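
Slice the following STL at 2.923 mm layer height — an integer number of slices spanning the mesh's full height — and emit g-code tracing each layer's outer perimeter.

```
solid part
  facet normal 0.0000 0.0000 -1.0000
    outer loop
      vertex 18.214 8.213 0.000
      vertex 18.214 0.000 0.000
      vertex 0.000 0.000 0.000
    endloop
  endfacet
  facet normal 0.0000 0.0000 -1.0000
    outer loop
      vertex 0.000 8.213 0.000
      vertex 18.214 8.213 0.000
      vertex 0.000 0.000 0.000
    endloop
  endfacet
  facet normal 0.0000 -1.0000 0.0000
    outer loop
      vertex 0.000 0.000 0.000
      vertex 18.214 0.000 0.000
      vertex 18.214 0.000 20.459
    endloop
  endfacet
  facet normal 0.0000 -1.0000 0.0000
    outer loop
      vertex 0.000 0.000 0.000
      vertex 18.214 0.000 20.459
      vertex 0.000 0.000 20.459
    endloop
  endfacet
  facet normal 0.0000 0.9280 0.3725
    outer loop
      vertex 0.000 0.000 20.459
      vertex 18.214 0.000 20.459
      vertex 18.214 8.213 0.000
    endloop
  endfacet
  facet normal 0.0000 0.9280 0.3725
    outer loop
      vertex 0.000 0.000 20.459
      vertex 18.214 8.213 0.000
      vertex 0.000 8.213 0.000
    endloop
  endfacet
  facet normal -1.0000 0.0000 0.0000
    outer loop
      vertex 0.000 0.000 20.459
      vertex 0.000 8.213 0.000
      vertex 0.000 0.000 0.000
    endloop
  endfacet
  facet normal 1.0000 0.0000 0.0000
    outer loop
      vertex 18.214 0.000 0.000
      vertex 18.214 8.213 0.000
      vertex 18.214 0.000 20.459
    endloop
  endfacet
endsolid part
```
; perimeter-only toolpath
G21 ; units = mm
G90 ; absolute positioning
G28 ; home
; layer 1
G0 Z2.923
G0 X0.000 Y0.000
G1 X18.214 Y0.000
G1 X18.214 Y7.040
G1 X0.000 Y7.040
G1 X0.000 Y0.000
; layer 2
G0 Z5.845
G0 X0.000 Y0.000
G1 X18.214 Y0.000
G1 X18.214 Y5.866
G1 X0.000 Y5.866
G1 X0.000 Y0.000
; layer 3
G0 Z8.768
G0 X0.000 Y0.000
G1 X18.214 Y0.000
G1 X18.214 Y4.693
G1 X0.000 Y4.693
G1 X0.000 Y0.000
; layer 4
G0 Z11.691
G0 X0.000 Y0.000
G1 X18.214 Y0.000
G1 X18.214 Y3.520
G1 X0.000 Y3.520
G1 X0.000 Y0.000
; layer 5
G0 Z14.614
G0 X0.000 Y0.000
G1 X18.214 Y0.000
G1 X18.214 Y2.347
G1 X0.000 Y2.347
G1 X0.000 Y0.000
; layer 6
G0 Z17.536
G0 X0.000 Y0.000
G1 X18.214 Y0.000
G1 X18.214 Y1.173
G1 X0.000 Y1.173
G1 X0.000 Y0.000
M2 ; end

The solid is a wedge (ramp): 18.2 × 8.21 mm base, rising to 20.5 mm along the y=0 edge and sloping linearly to z=0 at y=8.21. Slicing at Δz = 2.923 mm — 7 equal slices spanning the solid's height, so layer i sits at z = i·h/7 — gives 6 non-empty perimeters. Each is a 4-segment closed polygon; G0 lifts to the layer z and rapids to the start vertex, then G1 traces the edges. The cross-section shrinks linearly with z (the slice at the apex is degenerate and omitted).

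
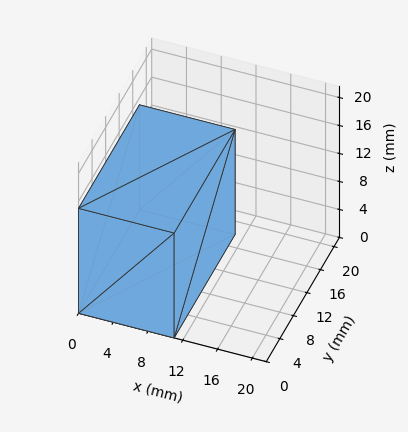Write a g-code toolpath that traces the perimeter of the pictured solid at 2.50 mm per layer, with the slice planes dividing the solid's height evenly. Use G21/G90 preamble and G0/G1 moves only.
Reading the render: the shape is a rectangular box, roughly 11 × 18 mm footprint and 15 mm tall (dimensions read to the nearest mm from the axis ticks). For the g-code, the solid's height is divided into equal slices at the stated Δz and each level perimeter traced with G1 moves after a G0 lift.

; perimeter-only toolpath
G21 ; units = mm
G90 ; absolute positioning
G28 ; home
; layer 1
G0 Z2.50
G0 X0.00 Y0.00
G1 X11.00 Y0.00
G1 X11.00 Y18.00
G1 X0.00 Y18.00
G1 X0.00 Y0.00
; layer 2
G0 Z5.00
G0 X0.00 Y0.00
G1 X11.00 Y0.00
G1 X11.00 Y18.00
G1 X0.00 Y18.00
G1 X0.00 Y0.00
; layer 3
G0 Z7.50
G0 X0.00 Y0.00
G1 X11.00 Y0.00
G1 X11.00 Y18.00
G1 X0.00 Y18.00
G1 X0.00 Y0.00
; layer 4
G0 Z10.00
G0 X0.00 Y0.00
G1 X11.00 Y0.00
G1 X11.00 Y18.00
G1 X0.00 Y18.00
G1 X0.00 Y0.00
; layer 5
G0 Z12.50
G0 X0.00 Y0.00
G1 X11.00 Y0.00
G1 X11.00 Y18.00
G1 X0.00 Y18.00
G1 X0.00 Y0.00
; layer 6
G0 Z15.00
G0 X0.00 Y0.00
G1 X11.00 Y0.00
G1 X11.00 Y18.00
G1 X0.00 Y18.00
G1 X0.00 Y0.00
M2 ; end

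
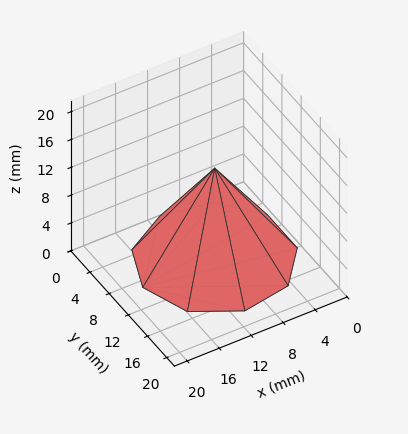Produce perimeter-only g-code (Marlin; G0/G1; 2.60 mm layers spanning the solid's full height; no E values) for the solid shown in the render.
Reading the render: the shape is a regular 9-sided pyramid, base circumscribed radius ≈ 9 mm, apex at z ≈ 13 mm (dimensions read to the nearest mm from the axis ticks). For the g-code, the solid's height is divided into equal slices at the stated Δz and each level perimeter traced with G1 moves after a G0 lift.

; perimeter-only toolpath
G21 ; units = mm
G90 ; absolute positioning
G28 ; home
; layer 1
G0 Z2.60
G0 X16.20 Y9.00
G1 X14.51 Y13.63
G1 X10.25 Y16.09
G1 X5.40 Y15.23
G1 X2.23 Y11.46
G1 X2.23 Y6.54
G1 X5.40 Y2.77
G1 X10.25 Y1.91
G1 X14.51 Y4.37
G1 X16.20 Y9.00
; layer 2
G0 Z5.20
G0 X14.40 Y9.00
G1 X13.13 Y12.47
G1 X9.94 Y14.32
G1 X6.30 Y13.67
G1 X3.92 Y10.85
G1 X3.92 Y7.15
G1 X6.30 Y4.33
G1 X9.94 Y3.68
G1 X13.13 Y5.53
G1 X14.40 Y9.00
; layer 3
G0 Z7.80
G0 X12.60 Y9.00
G1 X11.76 Y11.32
G1 X9.62 Y12.54
G1 X7.20 Y12.12
G1 X5.62 Y10.23
G1 X5.62 Y7.77
G1 X7.20 Y5.88
G1 X9.62 Y5.46
G1 X11.76 Y6.68
G1 X12.60 Y9.00
; layer 4
G0 Z10.40
G0 X10.80 Y9.00
G1 X10.38 Y10.16
G1 X9.31 Y10.77
G1 X8.10 Y10.56
G1 X7.31 Y9.62
G1 X7.31 Y8.38
G1 X8.10 Y7.44
G1 X9.31 Y7.23
G1 X10.38 Y7.84
G1 X10.80 Y9.00
M2 ; end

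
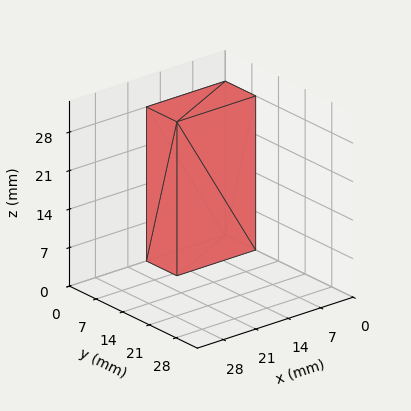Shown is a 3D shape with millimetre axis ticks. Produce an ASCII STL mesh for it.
Reading the render: the shape is a rectangular box, roughly 17 × 8 mm footprint and 28 mm tall (dimensions read to the nearest mm from the axis ticks). For the STL, each face is triangulated and given an outward normal.

solid part
  facet normal 0.0000 0.0000 -1.0000
    outer loop
      vertex 17.0 8.0 0.0
      vertex 17.0 0.0 0.0
      vertex 0.0 0.0 0.0
    endloop
  endfacet
  facet normal 0.0000 0.0000 -1.0000
    outer loop
      vertex 0.0 8.0 0.0
      vertex 17.0 8.0 0.0
      vertex 0.0 0.0 0.0
    endloop
  endfacet
  facet normal 0.0000 0.0000 1.0000
    outer loop
      vertex 0.0 0.0 28.0
      vertex 17.0 0.0 28.0
      vertex 17.0 8.0 28.0
    endloop
  endfacet
  facet normal 0.0000 0.0000 1.0000
    outer loop
      vertex 0.0 0.0 28.0
      vertex 17.0 8.0 28.0
      vertex 0.0 8.0 28.0
    endloop
  endfacet
  facet normal 0.0000 -1.0000 0.0000
    outer loop
      vertex 0.0 0.0 0.0
      vertex 17.0 0.0 0.0
      vertex 17.0 0.0 28.0
    endloop
  endfacet
  facet normal 0.0000 -1.0000 0.0000
    outer loop
      vertex 0.0 0.0 0.0
      vertex 17.0 0.0 28.0
      vertex 0.0 0.0 28.0
    endloop
  endfacet
  facet normal 0.0000 1.0000 0.0000
    outer loop
      vertex 17.0 8.0 28.0
      vertex 17.0 8.0 0.0
      vertex 0.0 8.0 0.0
    endloop
  endfacet
  facet normal 0.0000 1.0000 0.0000
    outer loop
      vertex 0.0 8.0 28.0
      vertex 17.0 8.0 28.0
      vertex 0.0 8.0 0.0
    endloop
  endfacet
  facet normal -1.0000 0.0000 0.0000
    outer loop
      vertex 0.0 8.0 28.0
      vertex 0.0 8.0 0.0
      vertex 0.0 0.0 0.0
    endloop
  endfacet
  facet normal -1.0000 0.0000 0.0000
    outer loop
      vertex 0.0 0.0 28.0
      vertex 0.0 8.0 28.0
      vertex 0.0 0.0 0.0
    endloop
  endfacet
  facet normal 1.0000 0.0000 0.0000
    outer loop
      vertex 17.0 0.0 0.0
      vertex 17.0 8.0 0.0
      vertex 17.0 8.0 28.0
    endloop
  endfacet
  facet normal 1.0000 0.0000 0.0000
    outer loop
      vertex 17.0 0.0 0.0
      vertex 17.0 8.0 28.0
      vertex 17.0 0.0 28.0
    endloop
  endfacet
endsolid part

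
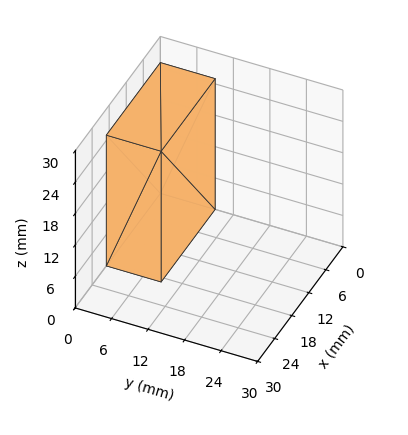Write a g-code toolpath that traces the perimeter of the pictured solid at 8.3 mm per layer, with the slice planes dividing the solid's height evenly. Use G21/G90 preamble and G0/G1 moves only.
Reading the render: the shape is a rectangular box, roughly 19 × 9 mm footprint and 25 mm tall (dimensions read to the nearest mm from the axis ticks). For the g-code, the solid's height is divided into equal slices at the stated Δz and each level perimeter traced with G1 moves after a G0 lift.

; perimeter-only toolpath
G21 ; units = mm
G90 ; absolute positioning
G28 ; home
; layer 1
G0 Z8.3
G0 X0.0 Y0.0
G1 X19.0 Y0.0
G1 X19.0 Y9.0
G1 X0.0 Y9.0
G1 X0.0 Y0.0
; layer 2
G0 Z16.7
G0 X0.0 Y0.0
G1 X19.0 Y0.0
G1 X19.0 Y9.0
G1 X0.0 Y9.0
G1 X0.0 Y0.0
; layer 3
G0 Z25.0
G0 X0.0 Y0.0
G1 X19.0 Y0.0
G1 X19.0 Y9.0
G1 X0.0 Y9.0
G1 X0.0 Y0.0
M2 ; end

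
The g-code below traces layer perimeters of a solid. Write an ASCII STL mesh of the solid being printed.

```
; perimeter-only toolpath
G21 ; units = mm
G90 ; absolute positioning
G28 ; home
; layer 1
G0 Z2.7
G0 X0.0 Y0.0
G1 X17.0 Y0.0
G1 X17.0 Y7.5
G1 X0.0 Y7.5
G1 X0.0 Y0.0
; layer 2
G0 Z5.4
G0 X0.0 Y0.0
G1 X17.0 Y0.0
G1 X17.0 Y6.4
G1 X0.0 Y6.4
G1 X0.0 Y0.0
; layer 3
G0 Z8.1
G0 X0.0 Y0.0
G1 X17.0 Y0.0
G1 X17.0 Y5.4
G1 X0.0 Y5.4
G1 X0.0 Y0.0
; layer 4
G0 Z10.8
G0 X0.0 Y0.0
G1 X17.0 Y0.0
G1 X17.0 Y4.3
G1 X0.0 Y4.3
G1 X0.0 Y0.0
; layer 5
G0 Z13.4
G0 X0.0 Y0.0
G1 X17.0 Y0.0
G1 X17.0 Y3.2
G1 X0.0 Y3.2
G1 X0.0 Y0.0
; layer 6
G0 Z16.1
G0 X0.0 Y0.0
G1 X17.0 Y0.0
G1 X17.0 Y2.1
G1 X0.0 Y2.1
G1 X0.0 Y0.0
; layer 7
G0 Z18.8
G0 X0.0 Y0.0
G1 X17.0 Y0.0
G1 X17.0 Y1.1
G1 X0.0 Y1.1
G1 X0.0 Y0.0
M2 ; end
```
solid part
  facet normal 0.0000 0.0000 -1.0000
    outer loop
      vertex 17.0 8.6 0.0
      vertex 17.0 0.0 0.0
      vertex 0.0 0.0 0.0
    endloop
  endfacet
  facet normal 0.0000 0.0000 -1.0000
    outer loop
      vertex 0.0 8.6 0.0
      vertex 17.0 8.6 0.0
      vertex 0.0 0.0 0.0
    endloop
  endfacet
  facet normal 0.0000 -1.0000 0.0000
    outer loop
      vertex 0.0 0.0 0.0
      vertex 17.0 0.0 0.0
      vertex 17.0 0.0 21.5
    endloop
  endfacet
  facet normal 0.0000 -1.0000 0.0000
    outer loop
      vertex 0.0 0.0 0.0
      vertex 17.0 0.0 21.5
      vertex 0.0 0.0 21.5
    endloop
  endfacet
  facet normal 0.0000 0.9285 0.3714
    outer loop
      vertex 0.0 0.0 21.5
      vertex 17.0 0.0 21.5
      vertex 17.0 8.6 0.0
    endloop
  endfacet
  facet normal 0.0000 0.9285 0.3714
    outer loop
      vertex 0.0 0.0 21.5
      vertex 17.0 8.6 0.0
      vertex 0.0 8.6 0.0
    endloop
  endfacet
  facet normal -1.0000 0.0000 0.0000
    outer loop
      vertex 0.0 0.0 21.5
      vertex 0.0 8.6 0.0
      vertex 0.0 0.0 0.0
    endloop
  endfacet
  facet normal 1.0000 0.0000 0.0000
    outer loop
      vertex 17.0 0.0 0.0
      vertex 17.0 8.6 0.0
      vertex 17.0 0.0 21.5
    endloop
  endfacet
endsolid part

The G0 Z moves step by Δz≈2.7 mm. The G1 loops shrink linearly with z, so the solid tapers from its base footprint up to z≈21.5. Closing with a flat bottom cap and the tapered top and triangulating gives 8 facets — a wedge (ramp): 17 × 8.6 mm base, rising to 21.5 mm along the y=0 edge and sloping linearly to z=0 at y=8.6.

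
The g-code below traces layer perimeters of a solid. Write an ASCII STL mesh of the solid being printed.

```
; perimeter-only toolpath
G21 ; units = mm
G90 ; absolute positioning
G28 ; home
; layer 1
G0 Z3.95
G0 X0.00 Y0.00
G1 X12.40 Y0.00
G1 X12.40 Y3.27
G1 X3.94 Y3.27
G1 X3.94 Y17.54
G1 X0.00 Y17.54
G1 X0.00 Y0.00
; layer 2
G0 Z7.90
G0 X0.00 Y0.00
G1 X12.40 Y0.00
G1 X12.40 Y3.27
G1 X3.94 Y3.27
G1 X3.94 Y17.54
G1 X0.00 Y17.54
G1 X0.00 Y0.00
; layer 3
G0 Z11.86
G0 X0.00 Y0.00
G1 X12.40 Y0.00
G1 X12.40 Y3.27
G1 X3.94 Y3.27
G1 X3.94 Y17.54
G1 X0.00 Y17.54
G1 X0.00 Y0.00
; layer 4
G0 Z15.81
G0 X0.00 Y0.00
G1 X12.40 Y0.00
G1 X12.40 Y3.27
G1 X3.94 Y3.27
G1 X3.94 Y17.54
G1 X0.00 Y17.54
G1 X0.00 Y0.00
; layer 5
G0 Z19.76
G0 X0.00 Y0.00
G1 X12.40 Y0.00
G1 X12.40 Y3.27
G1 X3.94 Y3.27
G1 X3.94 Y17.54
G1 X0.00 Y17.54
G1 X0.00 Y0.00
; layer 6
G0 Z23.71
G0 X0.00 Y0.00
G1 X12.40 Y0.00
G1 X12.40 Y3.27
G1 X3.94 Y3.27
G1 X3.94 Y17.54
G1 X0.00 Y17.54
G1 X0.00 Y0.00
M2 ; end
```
solid part
  facet normal 0.0000 0.0000 -1.0000
    outer loop
      vertex 12.40 3.27 0.00
      vertex 12.40 0.00 0.00
      vertex 0.00 0.00 0.00
    endloop
  endfacet
  facet normal 0.0000 0.0000 -1.0000
    outer loop
      vertex 3.94 3.27 0.00
      vertex 12.40 3.27 0.00
      vertex 0.00 0.00 0.00
    endloop
  endfacet
  facet normal 0.0000 0.0000 -1.0000
    outer loop
      vertex 3.94 17.54 0.00
      vertex 3.94 3.27 0.00
      vertex 0.00 0.00 0.00
    endloop
  endfacet
  facet normal 0.0000 0.0000 -1.0000
    outer loop
      vertex 0.00 17.54 0.00
      vertex 3.94 17.54 0.00
      vertex 0.00 0.00 0.00
    endloop
  endfacet
  facet normal 0.0000 0.0000 1.0000
    outer loop
      vertex 0.00 0.00 23.71
      vertex 12.40 0.00 23.71
      vertex 12.40 3.27 23.71
    endloop
  endfacet
  facet normal 0.0000 0.0000 1.0000
    outer loop
      vertex 0.00 0.00 23.71
      vertex 12.40 3.27 23.71
      vertex 3.94 3.27 23.71
    endloop
  endfacet
  facet normal 0.0000 0.0000 1.0000
    outer loop
      vertex 0.00 0.00 23.71
      vertex 3.94 3.27 23.71
      vertex 3.94 17.54 23.71
    endloop
  endfacet
  facet normal 0.0000 0.0000 1.0000
    outer loop
      vertex 0.00 0.00 23.71
      vertex 3.94 17.54 23.71
      vertex 0.00 17.54 23.71
    endloop
  endfacet
  facet normal 0.0000 -1.0000 0.0000
    outer loop
      vertex 0.00 0.00 0.00
      vertex 12.40 0.00 0.00
      vertex 12.40 0.00 23.71
    endloop
  endfacet
  facet normal 0.0000 -1.0000 0.0000
    outer loop
      vertex 0.00 0.00 0.00
      vertex 12.40 0.00 23.71
      vertex 0.00 0.00 23.71
    endloop
  endfacet
  facet normal 1.0000 0.0000 0.0000
    outer loop
      vertex 12.40 0.00 0.00
      vertex 12.40 3.27 0.00
      vertex 12.40 3.27 23.71
    endloop
  endfacet
  facet normal 1.0000 0.0000 0.0000
    outer loop
      vertex 12.40 0.00 0.00
      vertex 12.40 3.27 23.71
      vertex 12.40 0.00 23.71
    endloop
  endfacet
  facet normal 0.0000 1.0000 0.0000
    outer loop
      vertex 12.40 3.27 0.00
      vertex 3.94 3.27 0.00
      vertex 3.94 3.27 23.71
    endloop
  endfacet
  facet normal 0.0000 1.0000 0.0000
    outer loop
      vertex 12.40 3.27 0.00
      vertex 3.94 3.27 23.71
      vertex 12.40 3.27 23.71
    endloop
  endfacet
  facet normal 1.0000 0.0000 0.0000
    outer loop
      vertex 3.94 3.27 0.00
      vertex 3.94 17.54 0.00
      vertex 3.94 17.54 23.71
    endloop
  endfacet
  facet normal 1.0000 0.0000 0.0000
    outer loop
      vertex 3.94 3.27 0.00
      vertex 3.94 17.54 23.71
      vertex 3.94 3.27 23.71
    endloop
  endfacet
  facet normal 0.0000 1.0000 0.0000
    outer loop
      vertex 3.94 17.54 0.00
      vertex 0.00 17.54 0.00
      vertex 0.00 17.54 23.71
    endloop
  endfacet
  facet normal 0.0000 1.0000 0.0000
    outer loop
      vertex 3.94 17.54 0.00
      vertex 0.00 17.54 23.71
      vertex 3.94 17.54 23.71
    endloop
  endfacet
  facet normal -1.0000 0.0000 0.0000
    outer loop
      vertex 0.00 17.54 0.00
      vertex 0.00 0.00 0.00
      vertex 0.00 0.00 23.71
    endloop
  endfacet
  facet normal -1.0000 0.0000 0.0000
    outer loop
      vertex 0.00 17.54 0.00
      vertex 0.00 0.00 23.71
      vertex 0.00 17.54 23.71
    endloop
  endfacet
endsolid part

The G0 Z moves step by Δz≈3.95 mm. Every layer's G1 loop is the same polygon, so the solid is a straight extrusion of it from z=0 to z≈23.7. Closing with flat bottom and top caps and triangulating gives 20 facets — an L-shaped prism: outer 12.4 × 17.5 mm, arm thicknesses ≈ 3.27 mm (horizontal) and 3.94 mm (vertical), extruded 23.7 mm in z.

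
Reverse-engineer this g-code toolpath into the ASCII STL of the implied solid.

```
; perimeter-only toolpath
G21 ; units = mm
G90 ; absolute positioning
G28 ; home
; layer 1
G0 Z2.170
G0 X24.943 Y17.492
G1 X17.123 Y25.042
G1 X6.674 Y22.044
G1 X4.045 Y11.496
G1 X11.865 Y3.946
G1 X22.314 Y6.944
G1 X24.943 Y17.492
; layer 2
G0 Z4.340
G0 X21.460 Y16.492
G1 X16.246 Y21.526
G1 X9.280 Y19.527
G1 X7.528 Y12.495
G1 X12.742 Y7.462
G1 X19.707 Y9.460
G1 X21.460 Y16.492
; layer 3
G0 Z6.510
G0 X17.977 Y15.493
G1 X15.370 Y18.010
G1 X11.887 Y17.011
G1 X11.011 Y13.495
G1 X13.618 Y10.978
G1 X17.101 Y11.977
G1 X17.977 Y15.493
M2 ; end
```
solid part
  facet normal 0.0000 0.0000 -1.0000
    outer loop
      vertex 4.067 24.561 0.000
      vertex 17.999 28.558 0.000
      vertex 28.426 18.491 0.000
    endloop
  endfacet
  facet normal 0.0000 0.0000 -1.0000
    outer loop
      vertex 0.562 10.497 0.000
      vertex 4.067 24.561 0.000
      vertex 28.426 18.491 0.000
    endloop
  endfacet
  facet normal 0.0000 0.0000 -1.0000
    outer loop
      vertex 10.989 0.430 0.000
      vertex 0.562 10.497 0.000
      vertex 28.426 18.491 0.000
    endloop
  endfacet
  facet normal 0.0000 0.0000 -1.0000
    outer loop
      vertex 24.921 4.427 0.000
      vertex 10.989 0.430 0.000
      vertex 28.426 18.491 0.000
    endloop
  endfacet
  facet normal 0.3950 0.4092 0.8225
    outer loop
      vertex 28.426 18.491 0.000
      vertex 17.999 28.558 0.000
      vertex 14.494 14.494 8.680
    endloop
  endfacet
  facet normal -0.1568 0.5467 0.8225
    outer loop
      vertex 17.999 28.558 0.000
      vertex 4.067 24.561 0.000
      vertex 14.494 14.494 8.680
    endloop
  endfacet
  facet normal -0.5519 0.1375 0.8225
    outer loop
      vertex 4.067 24.561 0.000
      vertex 0.562 10.497 0.000
      vertex 14.494 14.494 8.680
    endloop
  endfacet
  facet normal -0.3950 -0.4092 0.8225
    outer loop
      vertex 0.562 10.497 0.000
      vertex 10.989 0.430 0.000
      vertex 14.494 14.494 8.680
    endloop
  endfacet
  facet normal 0.1568 -0.5467 0.8225
    outer loop
      vertex 10.989 0.430 0.000
      vertex 24.921 4.427 0.000
      vertex 14.494 14.494 8.680
    endloop
  endfacet
  facet normal 0.5519 -0.1375 0.8225
    outer loop
      vertex 24.921 4.427 0.000
      vertex 28.426 18.491 0.000
      vertex 14.494 14.494 8.680
    endloop
  endfacet
endsolid part

The G0 Z moves step by Δz≈2.170 mm. The G1 loops shrink linearly with z, so the solid tapers from its base footprint up to z≈8.68. Closing with a flat bottom cap and the tapered top and triangulating gives 10 facets — a regular 6-sided pyramid, base circumscribed radius ≈ 14.5 mm, apex at z ≈ 8.68 mm.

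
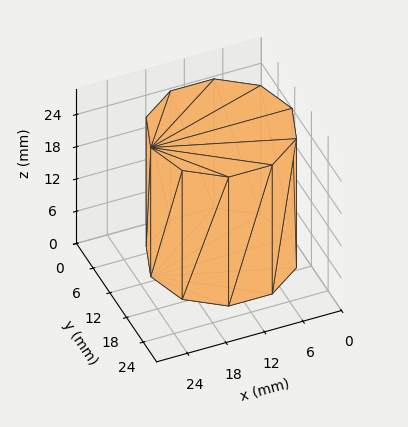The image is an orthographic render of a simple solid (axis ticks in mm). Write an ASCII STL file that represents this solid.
Reading the render: the shape is a regular 10-sided prism (a cylinder approximated with 10 flat sides), circumscribed radius ≈ 11 mm, height ≈ 24 mm (dimensions read to the nearest mm from the axis ticks). For the STL, each face is triangulated and given an outward normal.

solid part
  facet normal 0.0000 0.0000 -1.0000
    outer loop
      vertex 14.399 21.462 0.000
      vertex 19.899 17.466 0.000
      vertex 22.000 11.000 0.000
    endloop
  endfacet
  facet normal 0.0000 0.0000 -1.0000
    outer loop
      vertex 7.601 21.462 0.000
      vertex 14.399 21.462 0.000
      vertex 22.000 11.000 0.000
    endloop
  endfacet
  facet normal 0.0000 0.0000 -1.0000
    outer loop
      vertex 2.101 17.466 0.000
      vertex 7.601 21.462 0.000
      vertex 22.000 11.000 0.000
    endloop
  endfacet
  facet normal 0.0000 0.0000 -1.0000
    outer loop
      vertex 0.000 11.000 0.000
      vertex 2.101 17.466 0.000
      vertex 22.000 11.000 0.000
    endloop
  endfacet
  facet normal 0.0000 0.0000 -1.0000
    outer loop
      vertex 2.101 4.534 0.000
      vertex 0.000 11.000 0.000
      vertex 22.000 11.000 0.000
    endloop
  endfacet
  facet normal 0.0000 0.0000 -1.0000
    outer loop
      vertex 7.601 0.538 0.000
      vertex 2.101 4.534 0.000
      vertex 22.000 11.000 0.000
    endloop
  endfacet
  facet normal 0.0000 0.0000 -1.0000
    outer loop
      vertex 14.399 0.538 0.000
      vertex 7.601 0.538 0.000
      vertex 22.000 11.000 0.000
    endloop
  endfacet
  facet normal 0.0000 0.0000 -1.0000
    outer loop
      vertex 19.899 4.534 0.000
      vertex 14.399 0.538 0.000
      vertex 22.000 11.000 0.000
    endloop
  endfacet
  facet normal 0.0000 0.0000 1.0000
    outer loop
      vertex 22.000 11.000 24.000
      vertex 19.899 17.466 24.000
      vertex 14.399 21.462 24.000
    endloop
  endfacet
  facet normal 0.0000 0.0000 1.0000
    outer loop
      vertex 22.000 11.000 24.000
      vertex 14.399 21.462 24.000
      vertex 7.601 21.462 24.000
    endloop
  endfacet
  facet normal 0.0000 0.0000 1.0000
    outer loop
      vertex 22.000 11.000 24.000
      vertex 7.601 21.462 24.000
      vertex 2.101 17.466 24.000
    endloop
  endfacet
  facet normal 0.0000 0.0000 1.0000
    outer loop
      vertex 22.000 11.000 24.000
      vertex 2.101 17.466 24.000
      vertex 0.000 11.000 24.000
    endloop
  endfacet
  facet normal 0.0000 0.0000 1.0000
    outer loop
      vertex 22.000 11.000 24.000
      vertex 0.000 11.000 24.000
      vertex 2.101 4.534 24.000
    endloop
  endfacet
  facet normal 0.0000 0.0000 1.0000
    outer loop
      vertex 22.000 11.000 24.000
      vertex 2.101 4.534 24.000
      vertex 7.601 0.538 24.000
    endloop
  endfacet
  facet normal 0.0000 0.0000 1.0000
    outer loop
      vertex 22.000 11.000 24.000
      vertex 7.601 0.538 24.000
      vertex 14.399 0.538 24.000
    endloop
  endfacet
  facet normal 0.0000 0.0000 1.0000
    outer loop
      vertex 22.000 11.000 24.000
      vertex 14.399 0.538 24.000
      vertex 19.899 4.534 24.000
    endloop
  endfacet
  facet normal 0.9511 0.3090 0.0000
    outer loop
      vertex 22.000 11.000 0.000
      vertex 19.899 17.466 0.000
      vertex 19.899 17.466 24.000
    endloop
  endfacet
  facet normal 0.9511 0.3090 0.0000
    outer loop
      vertex 22.000 11.000 0.000
      vertex 19.899 17.466 24.000
      vertex 22.000 11.000 24.000
    endloop
  endfacet
  facet normal 0.5878 0.8090 0.0000
    outer loop
      vertex 19.899 17.466 0.000
      vertex 14.399 21.462 0.000
      vertex 14.399 21.462 24.000
    endloop
  endfacet
  facet normal 0.5878 0.8090 0.0000
    outer loop
      vertex 19.899 17.466 0.000
      vertex 14.399 21.462 24.000
      vertex 19.899 17.466 24.000
    endloop
  endfacet
  facet normal 0.0000 1.0000 0.0000
    outer loop
      vertex 14.399 21.462 0.000
      vertex 7.601 21.462 0.000
      vertex 7.601 21.462 24.000
    endloop
  endfacet
  facet normal 0.0000 1.0000 0.0000
    outer loop
      vertex 14.399 21.462 0.000
      vertex 7.601 21.462 24.000
      vertex 14.399 21.462 24.000
    endloop
  endfacet
  facet normal -0.5878 0.8090 0.0000
    outer loop
      vertex 7.601 21.462 0.000
      vertex 2.101 17.466 0.000
      vertex 2.101 17.466 24.000
    endloop
  endfacet
  facet normal -0.5878 0.8090 0.0000
    outer loop
      vertex 7.601 21.462 0.000
      vertex 2.101 17.466 24.000
      vertex 7.601 21.462 24.000
    endloop
  endfacet
  facet normal -0.9511 0.3090 0.0000
    outer loop
      vertex 2.101 17.466 0.000
      vertex 0.000 11.000 0.000
      vertex 0.000 11.000 24.000
    endloop
  endfacet
  facet normal -0.9511 0.3090 0.0000
    outer loop
      vertex 2.101 17.466 0.000
      vertex 0.000 11.000 24.000
      vertex 2.101 17.466 24.000
    endloop
  endfacet
  facet normal -0.9511 -0.3090 0.0000
    outer loop
      vertex 0.000 11.000 0.000
      vertex 2.101 4.534 0.000
      vertex 2.101 4.534 24.000
    endloop
  endfacet
  facet normal -0.9511 -0.3090 0.0000
    outer loop
      vertex 0.000 11.000 0.000
      vertex 2.101 4.534 24.000
      vertex 0.000 11.000 24.000
    endloop
  endfacet
  facet normal -0.5878 -0.8090 0.0000
    outer loop
      vertex 2.101 4.534 0.000
      vertex 7.601 0.538 0.000
      vertex 7.601 0.538 24.000
    endloop
  endfacet
  facet normal -0.5878 -0.8090 0.0000
    outer loop
      vertex 2.101 4.534 0.000
      vertex 7.601 0.538 24.000
      vertex 2.101 4.534 24.000
    endloop
  endfacet
  facet normal 0.0000 -1.0000 0.0000
    outer loop
      vertex 7.601 0.538 0.000
      vertex 14.399 0.538 0.000
      vertex 14.399 0.538 24.000
    endloop
  endfacet
  facet normal 0.0000 -1.0000 0.0000
    outer loop
      vertex 7.601 0.538 0.000
      vertex 14.399 0.538 24.000
      vertex 7.601 0.538 24.000
    endloop
  endfacet
  facet normal 0.5878 -0.8090 0.0000
    outer loop
      vertex 14.399 0.538 0.000
      vertex 19.899 4.534 0.000
      vertex 19.899 4.534 24.000
    endloop
  endfacet
  facet normal 0.5878 -0.8090 0.0000
    outer loop
      vertex 14.399 0.538 0.000
      vertex 19.899 4.534 24.000
      vertex 14.399 0.538 24.000
    endloop
  endfacet
  facet normal 0.9511 -0.3090 0.0000
    outer loop
      vertex 19.899 4.534 0.000
      vertex 22.000 11.000 0.000
      vertex 22.000 11.000 24.000
    endloop
  endfacet
  facet normal 0.9511 -0.3090 0.0000
    outer loop
      vertex 19.899 4.534 0.000
      vertex 22.000 11.000 24.000
      vertex 19.899 4.534 24.000
    endloop
  endfacet
endsolid part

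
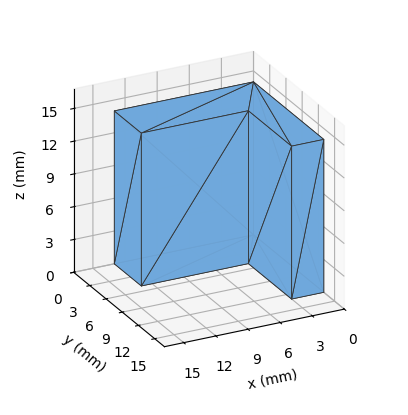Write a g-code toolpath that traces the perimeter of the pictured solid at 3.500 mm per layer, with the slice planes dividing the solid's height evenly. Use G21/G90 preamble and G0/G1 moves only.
Reading the render: the shape is an L-shaped prism: outer 13 × 13 mm, arm thicknesses ≈ 5 mm (horizontal) and 3 mm (vertical), extruded 14 mm in z (dimensions read to the nearest mm from the axis ticks). For the g-code, the solid's height is divided into equal slices at the stated Δz and each level perimeter traced with G1 moves after a G0 lift.

; perimeter-only toolpath
G21 ; units = mm
G90 ; absolute positioning
G28 ; home
; layer 1
G0 Z3.500
G0 X0.000 Y0.000
G1 X13.000 Y0.000
G1 X13.000 Y5.000
G1 X3.000 Y5.000
G1 X3.000 Y13.000
G1 X0.000 Y13.000
G1 X0.000 Y0.000
; layer 2
G0 Z7.000
G0 X0.000 Y0.000
G1 X13.000 Y0.000
G1 X13.000 Y5.000
G1 X3.000 Y5.000
G1 X3.000 Y13.000
G1 X0.000 Y13.000
G1 X0.000 Y0.000
; layer 3
G0 Z10.500
G0 X0.000 Y0.000
G1 X13.000 Y0.000
G1 X13.000 Y5.000
G1 X3.000 Y5.000
G1 X3.000 Y13.000
G1 X0.000 Y13.000
G1 X0.000 Y0.000
; layer 4
G0 Z14.000
G0 X0.000 Y0.000
G1 X13.000 Y0.000
G1 X13.000 Y5.000
G1 X3.000 Y5.000
G1 X3.000 Y13.000
G1 X0.000 Y13.000
G1 X0.000 Y0.000
M2 ; end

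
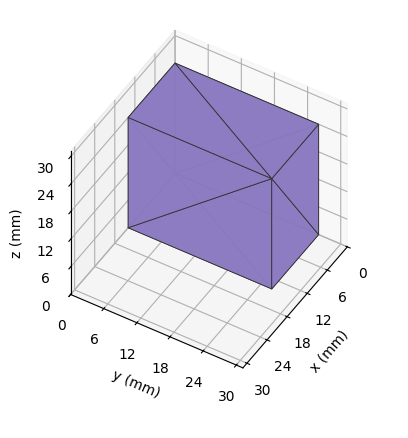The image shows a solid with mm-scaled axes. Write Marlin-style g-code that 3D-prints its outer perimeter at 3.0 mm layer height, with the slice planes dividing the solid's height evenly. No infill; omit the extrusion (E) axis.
Reading the render: the shape is a rectangular box, roughly 14 × 26 mm footprint and 24 mm tall (dimensions read to the nearest mm from the axis ticks). For the g-code, the solid's height is divided into equal slices at the stated Δz and each level perimeter traced with G1 moves after a G0 lift.

; perimeter-only toolpath
G21 ; units = mm
G90 ; absolute positioning
G28 ; home
; layer 1
G0 Z3.0
G0 X0.0 Y0.0
G1 X14.0 Y0.0
G1 X14.0 Y26.0
G1 X0.0 Y26.0
G1 X0.0 Y0.0
; layer 2
G0 Z6.0
G0 X0.0 Y0.0
G1 X14.0 Y0.0
G1 X14.0 Y26.0
G1 X0.0 Y26.0
G1 X0.0 Y0.0
; layer 3
G0 Z9.0
G0 X0.0 Y0.0
G1 X14.0 Y0.0
G1 X14.0 Y26.0
G1 X0.0 Y26.0
G1 X0.0 Y0.0
; layer 4
G0 Z12.0
G0 X0.0 Y0.0
G1 X14.0 Y0.0
G1 X14.0 Y26.0
G1 X0.0 Y26.0
G1 X0.0 Y0.0
; layer 5
G0 Z15.0
G0 X0.0 Y0.0
G1 X14.0 Y0.0
G1 X14.0 Y26.0
G1 X0.0 Y26.0
G1 X0.0 Y0.0
; layer 6
G0 Z18.0
G0 X0.0 Y0.0
G1 X14.0 Y0.0
G1 X14.0 Y26.0
G1 X0.0 Y26.0
G1 X0.0 Y0.0
; layer 7
G0 Z21.0
G0 X0.0 Y0.0
G1 X14.0 Y0.0
G1 X14.0 Y26.0
G1 X0.0 Y26.0
G1 X0.0 Y0.0
; layer 8
G0 Z24.0
G0 X0.0 Y0.0
G1 X14.0 Y0.0
G1 X14.0 Y26.0
G1 X0.0 Y26.0
G1 X0.0 Y0.0
M2 ; end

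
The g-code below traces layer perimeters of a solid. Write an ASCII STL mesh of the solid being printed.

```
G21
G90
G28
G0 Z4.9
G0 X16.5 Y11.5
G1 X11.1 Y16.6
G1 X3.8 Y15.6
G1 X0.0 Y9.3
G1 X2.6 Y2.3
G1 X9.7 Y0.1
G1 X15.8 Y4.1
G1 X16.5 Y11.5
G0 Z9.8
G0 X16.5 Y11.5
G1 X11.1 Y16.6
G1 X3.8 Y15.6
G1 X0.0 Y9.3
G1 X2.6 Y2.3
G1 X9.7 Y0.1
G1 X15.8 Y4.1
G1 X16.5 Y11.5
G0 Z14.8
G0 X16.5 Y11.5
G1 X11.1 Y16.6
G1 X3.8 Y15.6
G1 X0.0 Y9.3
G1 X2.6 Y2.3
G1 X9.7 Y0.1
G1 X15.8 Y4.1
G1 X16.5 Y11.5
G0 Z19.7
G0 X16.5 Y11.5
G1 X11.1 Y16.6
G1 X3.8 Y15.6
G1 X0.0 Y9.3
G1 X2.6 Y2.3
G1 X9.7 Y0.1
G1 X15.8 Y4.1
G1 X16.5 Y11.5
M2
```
solid part
  facet normal 0.0000 0.0000 -1.0000
    outer loop
      vertex 3.8 15.6 0.0
      vertex 11.1 16.6 0.0
      vertex 16.5 11.5 0.0
    endloop
  endfacet
  facet normal 0.0000 0.0000 -1.0000
    outer loop
      vertex 0.0 9.3 0.0
      vertex 3.8 15.6 0.0
      vertex 16.5 11.5 0.0
    endloop
  endfacet
  facet normal 0.0000 0.0000 -1.0000
    outer loop
      vertex 2.6 2.3 0.0
      vertex 0.0 9.3 0.0
      vertex 16.5 11.5 0.0
    endloop
  endfacet
  facet normal 0.0000 0.0000 -1.0000
    outer loop
      vertex 9.7 0.1 0.0
      vertex 2.6 2.3 0.0
      vertex 16.5 11.5 0.0
    endloop
  endfacet
  facet normal 0.0000 0.0000 -1.0000
    outer loop
      vertex 15.8 4.1 0.0
      vertex 9.7 0.1 0.0
      vertex 16.5 11.5 0.0
    endloop
  endfacet
  facet normal 0.0000 0.0000 1.0000
    outer loop
      vertex 16.5 11.5 19.7
      vertex 11.1 16.6 19.7
      vertex 3.8 15.6 19.7
    endloop
  endfacet
  facet normal 0.0000 0.0000 1.0000
    outer loop
      vertex 16.5 11.5 19.7
      vertex 3.8 15.6 19.7
      vertex 0.0 9.3 19.7
    endloop
  endfacet
  facet normal 0.0000 0.0000 1.0000
    outer loop
      vertex 16.5 11.5 19.7
      vertex 0.0 9.3 19.7
      vertex 2.6 2.3 19.7
    endloop
  endfacet
  facet normal 0.0000 0.0000 1.0000
    outer loop
      vertex 16.5 11.5 19.7
      vertex 2.6 2.3 19.7
      vertex 9.7 0.1 19.7
    endloop
  endfacet
  facet normal 0.0000 0.0000 1.0000
    outer loop
      vertex 16.5 11.5 19.7
      vertex 9.7 0.1 19.7
      vertex 15.8 4.1 19.7
    endloop
  endfacet
  facet normal 0.6866 0.7270 0.0000
    outer loop
      vertex 16.5 11.5 0.0
      vertex 11.1 16.6 0.0
      vertex 11.1 16.6 19.7
    endloop
  endfacet
  facet normal 0.6866 0.7270 0.0000
    outer loop
      vertex 16.5 11.5 0.0
      vertex 11.1 16.6 19.7
      vertex 16.5 11.5 19.7
    endloop
  endfacet
  facet normal -0.1357 0.9907 0.0000
    outer loop
      vertex 11.1 16.6 0.0
      vertex 3.8 15.6 0.0
      vertex 3.8 15.6 19.7
    endloop
  endfacet
  facet normal -0.1357 0.9907 0.0000
    outer loop
      vertex 11.1 16.6 0.0
      vertex 3.8 15.6 19.7
      vertex 11.1 16.6 19.7
    endloop
  endfacet
  facet normal -0.8563 0.5165 0.0000
    outer loop
      vertex 3.8 15.6 0.0
      vertex 0.0 9.3 0.0
      vertex 0.0 9.3 19.7
    endloop
  endfacet
  facet normal -0.8563 0.5165 0.0000
    outer loop
      vertex 3.8 15.6 0.0
      vertex 0.0 9.3 19.7
      vertex 3.8 15.6 19.7
    endloop
  endfacet
  facet normal -0.9374 -0.3482 0.0000
    outer loop
      vertex 0.0 9.3 0.0
      vertex 2.6 2.3 0.0
      vertex 2.6 2.3 19.7
    endloop
  endfacet
  facet normal -0.9374 -0.3482 0.0000
    outer loop
      vertex 0.0 9.3 0.0
      vertex 2.6 2.3 19.7
      vertex 0.0 9.3 19.7
    endloop
  endfacet
  facet normal -0.2960 -0.9552 0.0000
    outer loop
      vertex 2.6 2.3 0.0
      vertex 9.7 0.1 0.0
      vertex 9.7 0.1 19.7
    endloop
  endfacet
  facet normal -0.2960 -0.9552 0.0000
    outer loop
      vertex 2.6 2.3 0.0
      vertex 9.7 0.1 19.7
      vertex 2.6 2.3 19.7
    endloop
  endfacet
  facet normal 0.5484 -0.8362 0.0000
    outer loop
      vertex 9.7 0.1 0.0
      vertex 15.8 4.1 0.0
      vertex 15.8 4.1 19.7
    endloop
  endfacet
  facet normal 0.5484 -0.8362 0.0000
    outer loop
      vertex 9.7 0.1 0.0
      vertex 15.8 4.1 19.7
      vertex 9.7 0.1 19.7
    endloop
  endfacet
  facet normal 0.9956 -0.0942 0.0000
    outer loop
      vertex 15.8 4.1 0.0
      vertex 16.5 11.5 0.0
      vertex 16.5 11.5 19.7
    endloop
  endfacet
  facet normal 0.9956 -0.0942 0.0000
    outer loop
      vertex 15.8 4.1 0.0
      vertex 16.5 11.5 19.7
      vertex 15.8 4.1 19.7
    endloop
  endfacet
endsolid part

The G0 Z moves step by Δz≈4.9 mm. Every layer's G1 loop is the same polygon, so the solid is a straight extrusion of it from z=0 to z≈19.7. Closing with flat bottom and top caps and triangulating gives 24 facets — a regular 7-sided prism (a cylinder approximated with 7 flat sides), circumscribed radius ≈ 8.5 mm, height ≈ 19.7 mm.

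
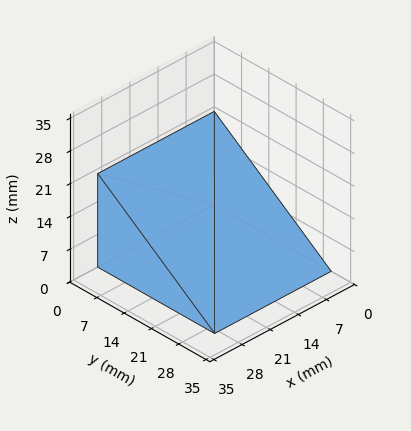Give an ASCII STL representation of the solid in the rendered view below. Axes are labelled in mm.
Reading the render: the shape is a wedge (ramp): 29 × 30 mm base, rising to 20 mm along the y=0 edge and sloping linearly to z=0 at y=30 (dimensions read to the nearest mm from the axis ticks). For the STL, each face is triangulated and given an outward normal.

solid part
  facet normal 0.0000 0.0000 -1.0000
    outer loop
      vertex 29.0 30.0 0.0
      vertex 29.0 0.0 0.0
      vertex 0.0 0.0 0.0
    endloop
  endfacet
  facet normal 0.0000 0.0000 -1.0000
    outer loop
      vertex 0.0 30.0 0.0
      vertex 29.0 30.0 0.0
      vertex 0.0 0.0 0.0
    endloop
  endfacet
  facet normal 0.0000 -1.0000 0.0000
    outer loop
      vertex 0.0 0.0 0.0
      vertex 29.0 0.0 0.0
      vertex 29.0 0.0 20.0
    endloop
  endfacet
  facet normal 0.0000 -1.0000 0.0000
    outer loop
      vertex 0.0 0.0 0.0
      vertex 29.0 0.0 20.0
      vertex 0.0 0.0 20.0
    endloop
  endfacet
  facet normal 0.0000 0.5547 0.8321
    outer loop
      vertex 0.0 0.0 20.0
      vertex 29.0 0.0 20.0
      vertex 29.0 30.0 0.0
    endloop
  endfacet
  facet normal 0.0000 0.5547 0.8321
    outer loop
      vertex 0.0 0.0 20.0
      vertex 29.0 30.0 0.0
      vertex 0.0 30.0 0.0
    endloop
  endfacet
  facet normal -1.0000 0.0000 0.0000
    outer loop
      vertex 0.0 0.0 20.0
      vertex 0.0 30.0 0.0
      vertex 0.0 0.0 0.0
    endloop
  endfacet
  facet normal 1.0000 0.0000 0.0000
    outer loop
      vertex 29.0 0.0 0.0
      vertex 29.0 30.0 0.0
      vertex 29.0 0.0 20.0
    endloop
  endfacet
endsolid part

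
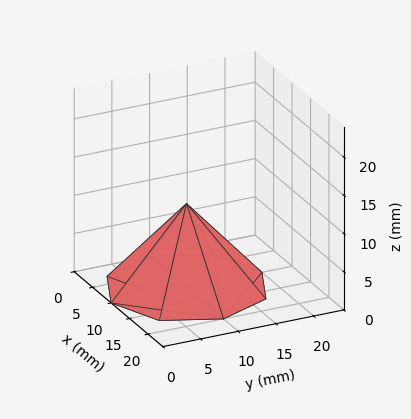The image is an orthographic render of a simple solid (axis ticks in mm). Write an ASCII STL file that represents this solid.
Reading the render: the shape is a regular 8-sided pyramid, base circumscribed radius ≈ 10 mm, apex at z ≈ 11 mm (dimensions read to the nearest mm from the axis ticks). For the STL, each face is triangulated and given an outward normal.

solid part
  facet normal 0.0000 0.0000 -1.0000
    outer loop
      vertex 10.00 20.00 0.00
      vertex 17.07 17.07 0.00
      vertex 20.00 10.00 0.00
    endloop
  endfacet
  facet normal 0.0000 0.0000 -1.0000
    outer loop
      vertex 2.93 17.07 0.00
      vertex 10.00 20.00 0.00
      vertex 20.00 10.00 0.00
    endloop
  endfacet
  facet normal 0.0000 0.0000 -1.0000
    outer loop
      vertex 0.00 10.00 0.00
      vertex 2.93 17.07 0.00
      vertex 20.00 10.00 0.00
    endloop
  endfacet
  facet normal 0.0000 0.0000 -1.0000
    outer loop
      vertex 2.93 2.93 0.00
      vertex 0.00 10.00 0.00
      vertex 20.00 10.00 0.00
    endloop
  endfacet
  facet normal 0.0000 0.0000 -1.0000
    outer loop
      vertex 10.00 0.00 0.00
      vertex 2.93 2.93 0.00
      vertex 20.00 10.00 0.00
    endloop
  endfacet
  facet normal 0.0000 0.0000 -1.0000
    outer loop
      vertex 17.07 2.93 0.00
      vertex 10.00 0.00 0.00
      vertex 20.00 10.00 0.00
    endloop
  endfacet
  facet normal 0.7074 0.2932 0.6431
    outer loop
      vertex 20.00 10.00 0.00
      vertex 17.07 17.07 0.00
      vertex 10.00 10.00 11.00
    endloop
  endfacet
  facet normal 0.2932 0.7074 0.6431
    outer loop
      vertex 17.07 17.07 0.00
      vertex 10.00 20.00 0.00
      vertex 10.00 10.00 11.00
    endloop
  endfacet
  facet normal -0.2932 0.7074 0.6431
    outer loop
      vertex 10.00 20.00 0.00
      vertex 2.93 17.07 0.00
      vertex 10.00 10.00 11.00
    endloop
  endfacet
  facet normal -0.7074 0.2932 0.6431
    outer loop
      vertex 2.93 17.07 0.00
      vertex 0.00 10.00 0.00
      vertex 10.00 10.00 11.00
    endloop
  endfacet
  facet normal -0.7074 -0.2932 0.6431
    outer loop
      vertex 0.00 10.00 0.00
      vertex 2.93 2.93 0.00
      vertex 10.00 10.00 11.00
    endloop
  endfacet
  facet normal -0.2932 -0.7074 0.6431
    outer loop
      vertex 2.93 2.93 0.00
      vertex 10.00 0.00 0.00
      vertex 10.00 10.00 11.00
    endloop
  endfacet
  facet normal 0.2932 -0.7074 0.6431
    outer loop
      vertex 10.00 0.00 0.00
      vertex 17.07 2.93 0.00
      vertex 10.00 10.00 11.00
    endloop
  endfacet
  facet normal 0.7074 -0.2932 0.6431
    outer loop
      vertex 17.07 2.93 0.00
      vertex 20.00 10.00 0.00
      vertex 10.00 10.00 11.00
    endloop
  endfacet
endsolid part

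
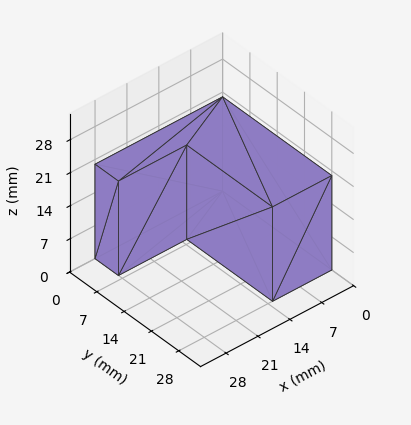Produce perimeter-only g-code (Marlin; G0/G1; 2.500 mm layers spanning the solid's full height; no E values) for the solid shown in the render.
Reading the render: the shape is an L-shaped prism: outer 28 × 28 mm, arm thicknesses ≈ 6 mm (horizontal) and 13 mm (vertical), extruded 20 mm in z (dimensions read to the nearest mm from the axis ticks). For the g-code, the solid's height is divided into equal slices at the stated Δz and each level perimeter traced with G1 moves after a G0 lift.

; perimeter-only toolpath
G21 ; units = mm
G90 ; absolute positioning
G28 ; home
; layer 1
G0 Z2.500
G0 X0.000 Y0.000
G1 X28.000 Y0.000
G1 X28.000 Y6.000
G1 X13.000 Y6.000
G1 X13.000 Y28.000
G1 X0.000 Y28.000
G1 X0.000 Y0.000
; layer 2
G0 Z5.000
G0 X0.000 Y0.000
G1 X28.000 Y0.000
G1 X28.000 Y6.000
G1 X13.000 Y6.000
G1 X13.000 Y28.000
G1 X0.000 Y28.000
G1 X0.000 Y0.000
; layer 3
G0 Z7.500
G0 X0.000 Y0.000
G1 X28.000 Y0.000
G1 X28.000 Y6.000
G1 X13.000 Y6.000
G1 X13.000 Y28.000
G1 X0.000 Y28.000
G1 X0.000 Y0.000
; layer 4
G0 Z10.000
G0 X0.000 Y0.000
G1 X28.000 Y0.000
G1 X28.000 Y6.000
G1 X13.000 Y6.000
G1 X13.000 Y28.000
G1 X0.000 Y28.000
G1 X0.000 Y0.000
; layer 5
G0 Z12.500
G0 X0.000 Y0.000
G1 X28.000 Y0.000
G1 X28.000 Y6.000
G1 X13.000 Y6.000
G1 X13.000 Y28.000
G1 X0.000 Y28.000
G1 X0.000 Y0.000
; layer 6
G0 Z15.000
G0 X0.000 Y0.000
G1 X28.000 Y0.000
G1 X28.000 Y6.000
G1 X13.000 Y6.000
G1 X13.000 Y28.000
G1 X0.000 Y28.000
G1 X0.000 Y0.000
; layer 7
G0 Z17.500
G0 X0.000 Y0.000
G1 X28.000 Y0.000
G1 X28.000 Y6.000
G1 X13.000 Y6.000
G1 X13.000 Y28.000
G1 X0.000 Y28.000
G1 X0.000 Y0.000
; layer 8
G0 Z20.000
G0 X0.000 Y0.000
G1 X28.000 Y0.000
G1 X28.000 Y6.000
G1 X13.000 Y6.000
G1 X13.000 Y28.000
G1 X0.000 Y28.000
G1 X0.000 Y0.000
M2 ; end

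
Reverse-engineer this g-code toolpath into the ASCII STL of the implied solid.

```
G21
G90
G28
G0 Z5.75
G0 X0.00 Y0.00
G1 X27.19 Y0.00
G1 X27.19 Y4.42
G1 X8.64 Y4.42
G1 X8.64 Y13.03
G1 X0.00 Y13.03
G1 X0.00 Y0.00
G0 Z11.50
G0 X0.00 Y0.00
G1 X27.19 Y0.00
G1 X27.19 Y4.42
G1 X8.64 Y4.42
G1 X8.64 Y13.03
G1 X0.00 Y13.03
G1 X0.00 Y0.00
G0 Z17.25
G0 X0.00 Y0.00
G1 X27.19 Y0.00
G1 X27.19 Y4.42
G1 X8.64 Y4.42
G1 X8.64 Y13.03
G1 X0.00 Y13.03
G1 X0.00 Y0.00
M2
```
solid part
  facet normal 0.0000 0.0000 -1.0000
    outer loop
      vertex 27.19 4.42 0.00
      vertex 27.19 0.00 0.00
      vertex 0.00 0.00 0.00
    endloop
  endfacet
  facet normal 0.0000 0.0000 -1.0000
    outer loop
      vertex 8.64 4.42 0.00
      vertex 27.19 4.42 0.00
      vertex 0.00 0.00 0.00
    endloop
  endfacet
  facet normal 0.0000 0.0000 -1.0000
    outer loop
      vertex 8.64 13.03 0.00
      vertex 8.64 4.42 0.00
      vertex 0.00 0.00 0.00
    endloop
  endfacet
  facet normal 0.0000 0.0000 -1.0000
    outer loop
      vertex 0.00 13.03 0.00
      vertex 8.64 13.03 0.00
      vertex 0.00 0.00 0.00
    endloop
  endfacet
  facet normal 0.0000 0.0000 1.0000
    outer loop
      vertex 0.00 0.00 17.25
      vertex 27.19 0.00 17.25
      vertex 27.19 4.42 17.25
    endloop
  endfacet
  facet normal 0.0000 0.0000 1.0000
    outer loop
      vertex 0.00 0.00 17.25
      vertex 27.19 4.42 17.25
      vertex 8.64 4.42 17.25
    endloop
  endfacet
  facet normal 0.0000 0.0000 1.0000
    outer loop
      vertex 0.00 0.00 17.25
      vertex 8.64 4.42 17.25
      vertex 8.64 13.03 17.25
    endloop
  endfacet
  facet normal 0.0000 0.0000 1.0000
    outer loop
      vertex 0.00 0.00 17.25
      vertex 8.64 13.03 17.25
      vertex 0.00 13.03 17.25
    endloop
  endfacet
  facet normal 0.0000 -1.0000 0.0000
    outer loop
      vertex 0.00 0.00 0.00
      vertex 27.19 0.00 0.00
      vertex 27.19 0.00 17.25
    endloop
  endfacet
  facet normal 0.0000 -1.0000 0.0000
    outer loop
      vertex 0.00 0.00 0.00
      vertex 27.19 0.00 17.25
      vertex 0.00 0.00 17.25
    endloop
  endfacet
  facet normal 1.0000 0.0000 0.0000
    outer loop
      vertex 27.19 0.00 0.00
      vertex 27.19 4.42 0.00
      vertex 27.19 4.42 17.25
    endloop
  endfacet
  facet normal 1.0000 0.0000 0.0000
    outer loop
      vertex 27.19 0.00 0.00
      vertex 27.19 4.42 17.25
      vertex 27.19 0.00 17.25
    endloop
  endfacet
  facet normal 0.0000 1.0000 0.0000
    outer loop
      vertex 27.19 4.42 0.00
      vertex 8.64 4.42 0.00
      vertex 8.64 4.42 17.25
    endloop
  endfacet
  facet normal 0.0000 1.0000 0.0000
    outer loop
      vertex 27.19 4.42 0.00
      vertex 8.64 4.42 17.25
      vertex 27.19 4.42 17.25
    endloop
  endfacet
  facet normal 1.0000 0.0000 0.0000
    outer loop
      vertex 8.64 4.42 0.00
      vertex 8.64 13.03 0.00
      vertex 8.64 13.03 17.25
    endloop
  endfacet
  facet normal 1.0000 0.0000 0.0000
    outer loop
      vertex 8.64 4.42 0.00
      vertex 8.64 13.03 17.25
      vertex 8.64 4.42 17.25
    endloop
  endfacet
  facet normal 0.0000 1.0000 0.0000
    outer loop
      vertex 8.64 13.03 0.00
      vertex 0.00 13.03 0.00
      vertex 0.00 13.03 17.25
    endloop
  endfacet
  facet normal 0.0000 1.0000 0.0000
    outer loop
      vertex 8.64 13.03 0.00
      vertex 0.00 13.03 17.25
      vertex 8.64 13.03 17.25
    endloop
  endfacet
  facet normal -1.0000 0.0000 0.0000
    outer loop
      vertex 0.00 13.03 0.00
      vertex 0.00 0.00 0.00
      vertex 0.00 0.00 17.25
    endloop
  endfacet
  facet normal -1.0000 0.0000 0.0000
    outer loop
      vertex 0.00 13.03 0.00
      vertex 0.00 0.00 17.25
      vertex 0.00 13.03 17.25
    endloop
  endfacet
endsolid part

The G0 Z moves step by Δz≈5.75 mm. Every layer's G1 loop is the same polygon, so the solid is a straight extrusion of it from z=0 to z≈17.2. Closing with flat bottom and top caps and triangulating gives 20 facets — an L-shaped prism: outer 27.2 × 13 mm, arm thicknesses ≈ 4.42 mm (horizontal) and 8.64 mm (vertical), extruded 17.2 mm in z.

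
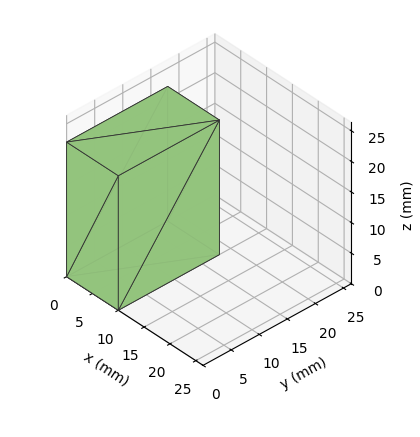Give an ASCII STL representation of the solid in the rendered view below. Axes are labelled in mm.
Reading the render: the shape is a rectangular box, roughly 10 × 18 mm footprint and 22 mm tall (dimensions read to the nearest mm from the axis ticks). For the STL, each face is triangulated and given an outward normal.

solid part
  facet normal 0.0000 0.0000 -1.0000
    outer loop
      vertex 10.0 18.0 0.0
      vertex 10.0 0.0 0.0
      vertex 0.0 0.0 0.0
    endloop
  endfacet
  facet normal 0.0000 0.0000 -1.0000
    outer loop
      vertex 0.0 18.0 0.0
      vertex 10.0 18.0 0.0
      vertex 0.0 0.0 0.0
    endloop
  endfacet
  facet normal 0.0000 0.0000 1.0000
    outer loop
      vertex 0.0 0.0 22.0
      vertex 10.0 0.0 22.0
      vertex 10.0 18.0 22.0
    endloop
  endfacet
  facet normal 0.0000 0.0000 1.0000
    outer loop
      vertex 0.0 0.0 22.0
      vertex 10.0 18.0 22.0
      vertex 0.0 18.0 22.0
    endloop
  endfacet
  facet normal 0.0000 -1.0000 0.0000
    outer loop
      vertex 0.0 0.0 0.0
      vertex 10.0 0.0 0.0
      vertex 10.0 0.0 22.0
    endloop
  endfacet
  facet normal 0.0000 -1.0000 0.0000
    outer loop
      vertex 0.0 0.0 0.0
      vertex 10.0 0.0 22.0
      vertex 0.0 0.0 22.0
    endloop
  endfacet
  facet normal 0.0000 1.0000 0.0000
    outer loop
      vertex 10.0 18.0 22.0
      vertex 10.0 18.0 0.0
      vertex 0.0 18.0 0.0
    endloop
  endfacet
  facet normal 0.0000 1.0000 0.0000
    outer loop
      vertex 0.0 18.0 22.0
      vertex 10.0 18.0 22.0
      vertex 0.0 18.0 0.0
    endloop
  endfacet
  facet normal -1.0000 0.0000 0.0000
    outer loop
      vertex 0.0 18.0 22.0
      vertex 0.0 18.0 0.0
      vertex 0.0 0.0 0.0
    endloop
  endfacet
  facet normal -1.0000 0.0000 0.0000
    outer loop
      vertex 0.0 0.0 22.0
      vertex 0.0 18.0 22.0
      vertex 0.0 0.0 0.0
    endloop
  endfacet
  facet normal 1.0000 0.0000 0.0000
    outer loop
      vertex 10.0 0.0 0.0
      vertex 10.0 18.0 0.0
      vertex 10.0 18.0 22.0
    endloop
  endfacet
  facet normal 1.0000 0.0000 0.0000
    outer loop
      vertex 10.0 0.0 0.0
      vertex 10.0 18.0 22.0
      vertex 10.0 0.0 22.0
    endloop
  endfacet
endsolid part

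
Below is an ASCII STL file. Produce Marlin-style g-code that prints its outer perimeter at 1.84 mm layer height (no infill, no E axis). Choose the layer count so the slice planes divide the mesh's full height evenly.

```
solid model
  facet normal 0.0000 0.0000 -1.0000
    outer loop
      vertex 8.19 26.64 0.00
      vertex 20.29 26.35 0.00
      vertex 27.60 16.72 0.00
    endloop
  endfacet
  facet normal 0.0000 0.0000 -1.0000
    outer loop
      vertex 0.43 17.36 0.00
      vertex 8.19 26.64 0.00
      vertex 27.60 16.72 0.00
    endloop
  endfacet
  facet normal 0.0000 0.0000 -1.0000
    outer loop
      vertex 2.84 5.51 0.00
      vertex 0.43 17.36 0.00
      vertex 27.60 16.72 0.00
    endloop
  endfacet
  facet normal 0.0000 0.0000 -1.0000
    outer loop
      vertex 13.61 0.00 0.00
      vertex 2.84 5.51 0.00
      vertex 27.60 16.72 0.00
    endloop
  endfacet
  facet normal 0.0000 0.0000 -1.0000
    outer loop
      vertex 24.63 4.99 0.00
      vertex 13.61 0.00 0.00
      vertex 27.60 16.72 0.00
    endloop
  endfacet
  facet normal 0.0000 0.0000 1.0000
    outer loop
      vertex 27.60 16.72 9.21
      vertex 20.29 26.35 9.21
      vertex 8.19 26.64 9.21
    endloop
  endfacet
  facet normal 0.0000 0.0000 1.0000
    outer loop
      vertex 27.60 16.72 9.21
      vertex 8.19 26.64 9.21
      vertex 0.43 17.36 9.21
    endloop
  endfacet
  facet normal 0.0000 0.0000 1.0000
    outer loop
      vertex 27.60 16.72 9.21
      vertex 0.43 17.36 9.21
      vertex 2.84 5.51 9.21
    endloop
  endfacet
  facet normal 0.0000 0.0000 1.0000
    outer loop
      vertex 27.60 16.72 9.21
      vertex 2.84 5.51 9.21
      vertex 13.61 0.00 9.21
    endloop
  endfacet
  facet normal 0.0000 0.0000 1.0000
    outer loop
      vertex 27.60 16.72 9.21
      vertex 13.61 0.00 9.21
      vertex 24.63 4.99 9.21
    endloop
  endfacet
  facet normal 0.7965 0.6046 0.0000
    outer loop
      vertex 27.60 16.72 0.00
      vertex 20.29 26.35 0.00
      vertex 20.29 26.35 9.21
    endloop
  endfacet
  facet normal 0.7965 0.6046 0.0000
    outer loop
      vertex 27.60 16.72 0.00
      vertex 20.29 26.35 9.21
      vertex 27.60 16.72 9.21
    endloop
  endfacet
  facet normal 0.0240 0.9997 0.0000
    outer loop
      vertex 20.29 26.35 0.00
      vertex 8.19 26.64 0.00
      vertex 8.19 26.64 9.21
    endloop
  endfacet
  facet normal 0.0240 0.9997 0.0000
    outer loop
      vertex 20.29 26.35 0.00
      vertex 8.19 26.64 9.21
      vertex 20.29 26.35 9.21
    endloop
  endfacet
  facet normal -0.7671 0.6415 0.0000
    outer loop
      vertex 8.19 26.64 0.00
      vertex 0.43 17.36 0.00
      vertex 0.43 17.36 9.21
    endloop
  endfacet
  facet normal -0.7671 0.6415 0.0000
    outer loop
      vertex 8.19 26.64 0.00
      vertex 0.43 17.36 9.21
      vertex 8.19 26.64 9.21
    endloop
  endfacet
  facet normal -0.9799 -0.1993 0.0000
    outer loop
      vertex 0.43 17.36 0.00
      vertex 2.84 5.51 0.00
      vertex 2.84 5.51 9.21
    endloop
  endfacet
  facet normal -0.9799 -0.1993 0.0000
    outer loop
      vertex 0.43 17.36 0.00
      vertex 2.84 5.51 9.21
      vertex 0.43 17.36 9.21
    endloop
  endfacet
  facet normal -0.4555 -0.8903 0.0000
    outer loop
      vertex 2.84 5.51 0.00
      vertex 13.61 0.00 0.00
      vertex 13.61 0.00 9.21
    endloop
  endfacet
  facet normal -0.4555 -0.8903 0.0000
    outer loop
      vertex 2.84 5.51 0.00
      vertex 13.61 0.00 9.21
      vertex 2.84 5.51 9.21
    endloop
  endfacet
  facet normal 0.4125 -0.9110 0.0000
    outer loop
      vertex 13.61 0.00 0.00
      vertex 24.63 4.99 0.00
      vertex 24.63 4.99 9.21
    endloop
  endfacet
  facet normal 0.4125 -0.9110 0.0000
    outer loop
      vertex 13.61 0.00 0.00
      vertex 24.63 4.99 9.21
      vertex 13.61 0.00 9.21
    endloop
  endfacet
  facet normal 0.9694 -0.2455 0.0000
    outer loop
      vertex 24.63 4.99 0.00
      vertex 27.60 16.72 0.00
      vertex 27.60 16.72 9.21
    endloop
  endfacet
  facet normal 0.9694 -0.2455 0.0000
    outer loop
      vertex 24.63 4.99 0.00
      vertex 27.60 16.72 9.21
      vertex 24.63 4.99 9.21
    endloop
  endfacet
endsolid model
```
; perimeter-only toolpath
G21 ; units = mm
G90 ; absolute positioning
G28 ; home
; layer 1
G0 Z1.84
G0 X27.60 Y16.72
G1 X20.29 Y26.35
G1 X8.19 Y26.64
G1 X0.43 Y17.36
G1 X2.84 Y5.51
G1 X13.61 Y0.00
G1 X24.63 Y4.99
G1 X27.60 Y16.72
; layer 2
G0 Z3.68
G0 X27.60 Y16.72
G1 X20.29 Y26.35
G1 X8.19 Y26.64
G1 X0.43 Y17.36
G1 X2.84 Y5.51
G1 X13.61 Y0.00
G1 X24.63 Y4.99
G1 X27.60 Y16.72
; layer 3
G0 Z5.53
G0 X27.60 Y16.72
G1 X20.29 Y26.35
G1 X8.19 Y26.64
G1 X0.43 Y17.36
G1 X2.84 Y5.51
G1 X13.61 Y0.00
G1 X24.63 Y4.99
G1 X27.60 Y16.72
; layer 4
G0 Z7.37
G0 X27.60 Y16.72
G1 X20.29 Y26.35
G1 X8.19 Y26.64
G1 X0.43 Y17.36
G1 X2.84 Y5.51
G1 X13.61 Y0.00
G1 X24.63 Y4.99
G1 X27.60 Y16.72
; layer 5
G0 Z9.21
G0 X27.60 Y16.72
G1 X20.29 Y26.35
G1 X8.19 Y26.64
G1 X0.43 Y17.36
G1 X2.84 Y5.51
G1 X13.61 Y0.00
G1 X24.63 Y4.99
G1 X27.60 Y16.72
M2 ; end

The solid is a regular 7-sided prism (a cylinder approximated with 7 flat sides), circumscribed radius ≈ 13.9 mm, height ≈ 9.21 mm. Slicing at Δz = 1.84 mm — 5 equal slices spanning the solid's height, so layer i sits at z = i·h/5 — gives 5 non-empty perimeters. Each is a 7-segment closed polygon; G0 lifts to the layer z and rapids to the start vertex, then G1 traces the edges.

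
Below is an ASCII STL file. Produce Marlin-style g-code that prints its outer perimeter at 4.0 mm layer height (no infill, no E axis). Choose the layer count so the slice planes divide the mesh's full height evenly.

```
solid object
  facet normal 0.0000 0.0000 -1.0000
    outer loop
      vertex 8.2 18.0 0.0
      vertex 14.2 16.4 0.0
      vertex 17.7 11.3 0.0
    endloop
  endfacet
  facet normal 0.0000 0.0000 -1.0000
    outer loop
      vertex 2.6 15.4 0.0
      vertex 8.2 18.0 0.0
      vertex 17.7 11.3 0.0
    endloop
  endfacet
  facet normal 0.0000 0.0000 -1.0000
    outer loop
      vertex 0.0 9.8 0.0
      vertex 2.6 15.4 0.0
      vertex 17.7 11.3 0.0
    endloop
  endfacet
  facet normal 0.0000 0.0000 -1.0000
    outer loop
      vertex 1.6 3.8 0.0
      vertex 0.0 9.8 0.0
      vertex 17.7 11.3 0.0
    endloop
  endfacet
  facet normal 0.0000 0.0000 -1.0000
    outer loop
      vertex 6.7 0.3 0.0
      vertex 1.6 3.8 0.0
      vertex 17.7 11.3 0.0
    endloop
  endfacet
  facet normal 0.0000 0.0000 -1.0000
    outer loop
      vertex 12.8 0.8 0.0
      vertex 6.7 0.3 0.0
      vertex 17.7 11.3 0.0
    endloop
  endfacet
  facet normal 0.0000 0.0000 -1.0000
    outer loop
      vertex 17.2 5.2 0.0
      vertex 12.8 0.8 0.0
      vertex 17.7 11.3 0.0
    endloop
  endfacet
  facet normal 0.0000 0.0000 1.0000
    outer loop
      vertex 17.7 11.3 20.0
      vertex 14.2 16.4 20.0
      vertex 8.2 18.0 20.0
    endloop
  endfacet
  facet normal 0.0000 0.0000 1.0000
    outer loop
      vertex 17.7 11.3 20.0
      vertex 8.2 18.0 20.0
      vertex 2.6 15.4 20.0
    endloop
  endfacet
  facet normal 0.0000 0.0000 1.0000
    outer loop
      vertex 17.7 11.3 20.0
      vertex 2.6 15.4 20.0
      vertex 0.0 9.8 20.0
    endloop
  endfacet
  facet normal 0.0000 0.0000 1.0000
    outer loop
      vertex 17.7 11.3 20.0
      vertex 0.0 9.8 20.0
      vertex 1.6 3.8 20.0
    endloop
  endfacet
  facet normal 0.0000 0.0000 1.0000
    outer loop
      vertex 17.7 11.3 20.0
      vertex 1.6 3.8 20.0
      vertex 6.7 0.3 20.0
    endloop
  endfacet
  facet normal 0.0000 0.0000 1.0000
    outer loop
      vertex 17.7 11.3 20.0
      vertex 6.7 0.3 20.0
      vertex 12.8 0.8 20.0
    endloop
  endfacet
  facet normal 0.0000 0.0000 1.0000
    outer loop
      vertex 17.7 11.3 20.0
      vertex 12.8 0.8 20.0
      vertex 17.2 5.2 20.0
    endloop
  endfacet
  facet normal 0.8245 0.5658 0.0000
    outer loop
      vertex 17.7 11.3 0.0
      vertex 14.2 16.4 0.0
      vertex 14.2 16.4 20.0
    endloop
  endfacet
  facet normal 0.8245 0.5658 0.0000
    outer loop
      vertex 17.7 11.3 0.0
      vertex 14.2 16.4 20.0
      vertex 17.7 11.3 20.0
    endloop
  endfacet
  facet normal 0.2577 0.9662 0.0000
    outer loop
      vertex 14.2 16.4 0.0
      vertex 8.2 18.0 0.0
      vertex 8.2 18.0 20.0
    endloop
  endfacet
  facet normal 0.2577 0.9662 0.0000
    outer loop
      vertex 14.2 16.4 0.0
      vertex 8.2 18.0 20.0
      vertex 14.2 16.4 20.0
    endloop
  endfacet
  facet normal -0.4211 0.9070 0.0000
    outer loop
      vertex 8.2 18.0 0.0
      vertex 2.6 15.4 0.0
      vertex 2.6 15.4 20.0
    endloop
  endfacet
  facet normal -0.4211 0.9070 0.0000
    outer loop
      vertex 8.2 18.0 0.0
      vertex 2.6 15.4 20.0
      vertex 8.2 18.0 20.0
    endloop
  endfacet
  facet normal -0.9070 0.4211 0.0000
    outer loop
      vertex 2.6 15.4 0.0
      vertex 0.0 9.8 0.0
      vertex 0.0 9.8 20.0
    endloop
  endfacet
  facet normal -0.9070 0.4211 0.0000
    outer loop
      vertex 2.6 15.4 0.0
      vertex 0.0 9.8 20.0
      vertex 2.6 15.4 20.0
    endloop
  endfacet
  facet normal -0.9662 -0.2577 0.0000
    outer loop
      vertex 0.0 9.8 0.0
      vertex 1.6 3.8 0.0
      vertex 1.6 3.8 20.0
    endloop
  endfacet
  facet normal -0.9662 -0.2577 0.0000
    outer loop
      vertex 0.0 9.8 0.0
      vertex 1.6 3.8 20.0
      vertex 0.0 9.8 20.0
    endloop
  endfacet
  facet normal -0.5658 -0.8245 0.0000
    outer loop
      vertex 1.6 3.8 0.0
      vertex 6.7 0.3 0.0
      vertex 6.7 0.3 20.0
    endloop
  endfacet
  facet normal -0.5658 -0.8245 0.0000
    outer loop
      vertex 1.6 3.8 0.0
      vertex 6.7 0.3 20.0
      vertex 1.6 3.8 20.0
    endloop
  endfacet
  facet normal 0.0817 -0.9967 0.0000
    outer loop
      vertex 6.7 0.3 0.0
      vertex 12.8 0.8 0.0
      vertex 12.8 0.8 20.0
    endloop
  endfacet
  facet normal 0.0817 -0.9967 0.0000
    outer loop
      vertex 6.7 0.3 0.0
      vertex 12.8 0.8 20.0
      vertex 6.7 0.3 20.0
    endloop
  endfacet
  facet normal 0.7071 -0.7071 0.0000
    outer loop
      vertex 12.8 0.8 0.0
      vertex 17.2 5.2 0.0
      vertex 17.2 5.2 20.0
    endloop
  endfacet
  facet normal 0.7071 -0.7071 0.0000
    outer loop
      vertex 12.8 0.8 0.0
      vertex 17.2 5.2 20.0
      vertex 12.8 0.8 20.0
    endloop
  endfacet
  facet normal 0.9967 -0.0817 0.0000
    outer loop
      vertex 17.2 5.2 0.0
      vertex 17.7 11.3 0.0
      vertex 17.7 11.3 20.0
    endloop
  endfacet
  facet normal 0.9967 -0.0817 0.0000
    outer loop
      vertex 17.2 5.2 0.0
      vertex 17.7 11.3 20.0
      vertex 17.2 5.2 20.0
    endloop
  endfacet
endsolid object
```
; perimeter-only toolpath
G21 ; units = mm
G90 ; absolute positioning
G28 ; home
; layer 1
G0 Z4.0
G0 X17.7 Y11.3
G1 X14.2 Y16.4
G1 X8.2 Y18.0
G1 X2.6 Y15.4
G1 X0.0 Y9.8
G1 X1.6 Y3.8
G1 X6.7 Y0.3
G1 X12.8 Y0.8
G1 X17.2 Y5.2
G1 X17.7 Y11.3
; layer 2
G0 Z8.0
G0 X17.7 Y11.3
G1 X14.2 Y16.4
G1 X8.2 Y18.0
G1 X2.6 Y15.4
G1 X0.0 Y9.8
G1 X1.6 Y3.8
G1 X6.7 Y0.3
G1 X12.8 Y0.8
G1 X17.2 Y5.2
G1 X17.7 Y11.3
; layer 3
G0 Z12.0
G0 X17.7 Y11.3
G1 X14.2 Y16.4
G1 X8.2 Y18.0
G1 X2.6 Y15.4
G1 X0.0 Y9.8
G1 X1.6 Y3.8
G1 X6.7 Y0.3
G1 X12.8 Y0.8
G1 X17.2 Y5.2
G1 X17.7 Y11.3
; layer 4
G0 Z16.0
G0 X17.7 Y11.3
G1 X14.2 Y16.4
G1 X8.2 Y18.0
G1 X2.6 Y15.4
G1 X0.0 Y9.8
G1 X1.6 Y3.8
G1 X6.7 Y0.3
G1 X12.8 Y0.8
G1 X17.2 Y5.2
G1 X17.7 Y11.3
; layer 5
G0 Z20.0
G0 X17.7 Y11.3
G1 X14.2 Y16.4
G1 X8.2 Y18.0
G1 X2.6 Y15.4
G1 X0.0 Y9.8
G1 X1.6 Y3.8
G1 X6.7 Y0.3
G1 X12.8 Y0.8
G1 X17.2 Y5.2
G1 X17.7 Y11.3
M2 ; end

The solid is a regular 9-sided prism (a cylinder approximated with 9 flat sides), circumscribed radius ≈ 9 mm, height ≈ 20 mm. Slicing at Δz = 4.0 mm — 5 equal slices spanning the solid's height, so layer i sits at z = i·h/5 — gives 5 non-empty perimeters. Each is a 9-segment closed polygon; G0 lifts to the layer z and rapids to the start vertex, then G1 traces the edges.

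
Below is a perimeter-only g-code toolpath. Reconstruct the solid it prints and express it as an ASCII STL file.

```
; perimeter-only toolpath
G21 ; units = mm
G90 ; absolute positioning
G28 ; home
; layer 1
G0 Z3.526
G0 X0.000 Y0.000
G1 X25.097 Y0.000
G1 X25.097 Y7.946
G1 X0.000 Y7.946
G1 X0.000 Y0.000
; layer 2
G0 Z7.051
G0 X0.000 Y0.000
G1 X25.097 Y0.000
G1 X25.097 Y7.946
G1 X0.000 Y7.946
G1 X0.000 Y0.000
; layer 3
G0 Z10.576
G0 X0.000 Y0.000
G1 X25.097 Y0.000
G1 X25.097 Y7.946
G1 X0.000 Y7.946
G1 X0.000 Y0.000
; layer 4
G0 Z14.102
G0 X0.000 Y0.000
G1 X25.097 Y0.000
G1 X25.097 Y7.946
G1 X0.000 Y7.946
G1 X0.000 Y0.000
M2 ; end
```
solid part
  facet normal 0.0000 0.0000 -1.0000
    outer loop
      vertex 25.097 7.946 0.000
      vertex 25.097 0.000 0.000
      vertex 0.000 0.000 0.000
    endloop
  endfacet
  facet normal 0.0000 0.0000 -1.0000
    outer loop
      vertex 0.000 7.946 0.000
      vertex 25.097 7.946 0.000
      vertex 0.000 0.000 0.000
    endloop
  endfacet
  facet normal 0.0000 0.0000 1.0000
    outer loop
      vertex 0.000 0.000 14.102
      vertex 25.097 0.000 14.102
      vertex 25.097 7.946 14.102
    endloop
  endfacet
  facet normal 0.0000 0.0000 1.0000
    outer loop
      vertex 0.000 0.000 14.102
      vertex 25.097 7.946 14.102
      vertex 0.000 7.946 14.102
    endloop
  endfacet
  facet normal 0.0000 -1.0000 0.0000
    outer loop
      vertex 0.000 0.000 0.000
      vertex 25.097 0.000 0.000
      vertex 25.097 0.000 14.102
    endloop
  endfacet
  facet normal 0.0000 -1.0000 0.0000
    outer loop
      vertex 0.000 0.000 0.000
      vertex 25.097 0.000 14.102
      vertex 0.000 0.000 14.102
    endloop
  endfacet
  facet normal 0.0000 1.0000 0.0000
    outer loop
      vertex 25.097 7.946 14.102
      vertex 25.097 7.946 0.000
      vertex 0.000 7.946 0.000
    endloop
  endfacet
  facet normal 0.0000 1.0000 0.0000
    outer loop
      vertex 0.000 7.946 14.102
      vertex 25.097 7.946 14.102
      vertex 0.000 7.946 0.000
    endloop
  endfacet
  facet normal -1.0000 0.0000 0.0000
    outer loop
      vertex 0.000 7.946 14.102
      vertex 0.000 7.946 0.000
      vertex 0.000 0.000 0.000
    endloop
  endfacet
  facet normal -1.0000 0.0000 0.0000
    outer loop
      vertex 0.000 0.000 14.102
      vertex 0.000 7.946 14.102
      vertex 0.000 0.000 0.000
    endloop
  endfacet
  facet normal 1.0000 0.0000 0.0000
    outer loop
      vertex 25.097 0.000 0.000
      vertex 25.097 7.946 0.000
      vertex 25.097 7.946 14.102
    endloop
  endfacet
  facet normal 1.0000 0.0000 0.0000
    outer loop
      vertex 25.097 0.000 0.000
      vertex 25.097 7.946 14.102
      vertex 25.097 0.000 14.102
    endloop
  endfacet
endsolid part

The G0 Z moves step by Δz≈3.526 mm. Every layer's G1 loop is the same polygon, so the solid is a straight extrusion of it from z=0 to z≈14.1. Closing with flat bottom and top caps and triangulating gives 12 facets — a rectangular box, roughly 25.1 × 7.95 mm footprint and 14.1 mm tall.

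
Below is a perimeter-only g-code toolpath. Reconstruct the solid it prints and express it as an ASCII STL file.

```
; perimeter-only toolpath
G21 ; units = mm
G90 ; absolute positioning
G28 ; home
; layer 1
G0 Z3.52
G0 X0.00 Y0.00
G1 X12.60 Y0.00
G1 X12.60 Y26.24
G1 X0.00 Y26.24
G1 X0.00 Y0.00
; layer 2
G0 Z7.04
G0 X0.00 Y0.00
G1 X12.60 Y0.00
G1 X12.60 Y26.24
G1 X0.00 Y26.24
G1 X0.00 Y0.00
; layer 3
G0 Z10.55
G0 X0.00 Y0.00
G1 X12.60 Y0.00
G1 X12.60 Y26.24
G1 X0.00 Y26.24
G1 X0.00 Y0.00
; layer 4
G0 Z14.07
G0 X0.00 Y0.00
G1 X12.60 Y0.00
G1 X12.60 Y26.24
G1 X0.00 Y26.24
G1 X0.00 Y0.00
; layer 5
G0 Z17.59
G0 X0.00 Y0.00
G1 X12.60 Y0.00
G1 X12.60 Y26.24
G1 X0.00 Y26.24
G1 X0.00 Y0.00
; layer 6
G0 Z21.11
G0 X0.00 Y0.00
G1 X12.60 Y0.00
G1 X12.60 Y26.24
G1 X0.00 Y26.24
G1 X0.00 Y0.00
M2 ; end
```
solid part
  facet normal 0.0000 0.0000 -1.0000
    outer loop
      vertex 12.60 26.24 0.00
      vertex 12.60 0.00 0.00
      vertex 0.00 0.00 0.00
    endloop
  endfacet
  facet normal 0.0000 0.0000 -1.0000
    outer loop
      vertex 0.00 26.24 0.00
      vertex 12.60 26.24 0.00
      vertex 0.00 0.00 0.00
    endloop
  endfacet
  facet normal 0.0000 0.0000 1.0000
    outer loop
      vertex 0.00 0.00 21.11
      vertex 12.60 0.00 21.11
      vertex 12.60 26.24 21.11
    endloop
  endfacet
  facet normal 0.0000 0.0000 1.0000
    outer loop
      vertex 0.00 0.00 21.11
      vertex 12.60 26.24 21.11
      vertex 0.00 26.24 21.11
    endloop
  endfacet
  facet normal 0.0000 -1.0000 0.0000
    outer loop
      vertex 0.00 0.00 0.00
      vertex 12.60 0.00 0.00
      vertex 12.60 0.00 21.11
    endloop
  endfacet
  facet normal 0.0000 -1.0000 0.0000
    outer loop
      vertex 0.00 0.00 0.00
      vertex 12.60 0.00 21.11
      vertex 0.00 0.00 21.11
    endloop
  endfacet
  facet normal 0.0000 1.0000 0.0000
    outer loop
      vertex 12.60 26.24 21.11
      vertex 12.60 26.24 0.00
      vertex 0.00 26.24 0.00
    endloop
  endfacet
  facet normal 0.0000 1.0000 0.0000
    outer loop
      vertex 0.00 26.24 21.11
      vertex 12.60 26.24 21.11
      vertex 0.00 26.24 0.00
    endloop
  endfacet
  facet normal -1.0000 0.0000 0.0000
    outer loop
      vertex 0.00 26.24 21.11
      vertex 0.00 26.24 0.00
      vertex 0.00 0.00 0.00
    endloop
  endfacet
  facet normal -1.0000 0.0000 0.0000
    outer loop
      vertex 0.00 0.00 21.11
      vertex 0.00 26.24 21.11
      vertex 0.00 0.00 0.00
    endloop
  endfacet
  facet normal 1.0000 0.0000 0.0000
    outer loop
      vertex 12.60 0.00 0.00
      vertex 12.60 26.24 0.00
      vertex 12.60 26.24 21.11
    endloop
  endfacet
  facet normal 1.0000 0.0000 0.0000
    outer loop
      vertex 12.60 0.00 0.00
      vertex 12.60 26.24 21.11
      vertex 12.60 0.00 21.11
    endloop
  endfacet
endsolid part

The G0 Z moves step by Δz≈3.52 mm. Every layer's G1 loop is the same polygon, so the solid is a straight extrusion of it from z=0 to z≈21.1. Closing with flat bottom and top caps and triangulating gives 12 facets — a rectangular box, roughly 12.6 × 26.2 mm footprint and 21.1 mm tall.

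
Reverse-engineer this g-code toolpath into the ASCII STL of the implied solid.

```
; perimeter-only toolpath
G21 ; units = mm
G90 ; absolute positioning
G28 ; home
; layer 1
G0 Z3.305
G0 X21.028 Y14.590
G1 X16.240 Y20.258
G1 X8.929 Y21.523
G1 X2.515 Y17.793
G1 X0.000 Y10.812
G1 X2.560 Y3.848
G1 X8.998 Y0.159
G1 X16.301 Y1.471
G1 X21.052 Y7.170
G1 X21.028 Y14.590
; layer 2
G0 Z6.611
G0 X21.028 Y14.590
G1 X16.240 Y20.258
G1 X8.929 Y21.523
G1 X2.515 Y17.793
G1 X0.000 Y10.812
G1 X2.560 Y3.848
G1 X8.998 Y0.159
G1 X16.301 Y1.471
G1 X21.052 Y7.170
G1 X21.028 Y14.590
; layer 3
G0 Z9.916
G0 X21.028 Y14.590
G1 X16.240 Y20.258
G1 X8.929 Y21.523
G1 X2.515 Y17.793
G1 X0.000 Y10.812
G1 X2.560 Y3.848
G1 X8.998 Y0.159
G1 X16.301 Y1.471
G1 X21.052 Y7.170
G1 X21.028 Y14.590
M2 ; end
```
solid part
  facet normal 0.0000 0.0000 -1.0000
    outer loop
      vertex 8.929 21.523 0.000
      vertex 16.240 20.258 0.000
      vertex 21.028 14.590 0.000
    endloop
  endfacet
  facet normal 0.0000 0.0000 -1.0000
    outer loop
      vertex 2.515 17.793 0.000
      vertex 8.929 21.523 0.000
      vertex 21.028 14.590 0.000
    endloop
  endfacet
  facet normal 0.0000 0.0000 -1.0000
    outer loop
      vertex 0.000 10.812 0.000
      vertex 2.515 17.793 0.000
      vertex 21.028 14.590 0.000
    endloop
  endfacet
  facet normal 0.0000 0.0000 -1.0000
    outer loop
      vertex 2.560 3.848 0.000
      vertex 0.000 10.812 0.000
      vertex 21.028 14.590 0.000
    endloop
  endfacet
  facet normal 0.0000 0.0000 -1.0000
    outer loop
      vertex 8.998 0.159 0.000
      vertex 2.560 3.848 0.000
      vertex 21.028 14.590 0.000
    endloop
  endfacet
  facet normal 0.0000 0.0000 -1.0000
    outer loop
      vertex 16.301 1.471 0.000
      vertex 8.998 0.159 0.000
      vertex 21.028 14.590 0.000
    endloop
  endfacet
  facet normal 0.0000 0.0000 -1.0000
    outer loop
      vertex 21.052 7.170 0.000
      vertex 16.301 1.471 0.000
      vertex 21.028 14.590 0.000
    endloop
  endfacet
  facet normal 0.0000 0.0000 1.0000
    outer loop
      vertex 21.028 14.590 9.916
      vertex 16.240 20.258 9.916
      vertex 8.929 21.523 9.916
    endloop
  endfacet
  facet normal 0.0000 0.0000 1.0000
    outer loop
      vertex 21.028 14.590 9.916
      vertex 8.929 21.523 9.916
      vertex 2.515 17.793 9.916
    endloop
  endfacet
  facet normal 0.0000 0.0000 1.0000
    outer loop
      vertex 21.028 14.590 9.916
      vertex 2.515 17.793 9.916
      vertex 0.000 10.812 9.916
    endloop
  endfacet
  facet normal 0.0000 0.0000 1.0000
    outer loop
      vertex 21.028 14.590 9.916
      vertex 0.000 10.812 9.916
      vertex 2.560 3.848 9.916
    endloop
  endfacet
  facet normal 0.0000 0.0000 1.0000
    outer loop
      vertex 21.028 14.590 9.916
      vertex 2.560 3.848 9.916
      vertex 8.998 0.159 9.916
    endloop
  endfacet
  facet normal 0.0000 0.0000 1.0000
    outer loop
      vertex 21.028 14.590 9.916
      vertex 8.998 0.159 9.916
      vertex 16.301 1.471 9.916
    endloop
  endfacet
  facet normal 0.0000 0.0000 1.0000
    outer loop
      vertex 21.028 14.590 9.916
      vertex 16.301 1.471 9.916
      vertex 21.052 7.170 9.916
    endloop
  endfacet
  facet normal 0.7639 0.6453 0.0000
    outer loop
      vertex 21.028 14.590 0.000
      vertex 16.240 20.258 0.000
      vertex 16.240 20.258 9.916
    endloop
  endfacet
  facet normal 0.7639 0.6453 0.0000
    outer loop
      vertex 21.028 14.590 0.000
      vertex 16.240 20.258 9.916
      vertex 21.028 14.590 9.916
    endloop
  endfacet
  facet normal 0.1705 0.9854 0.0000
    outer loop
      vertex 16.240 20.258 0.000
      vertex 8.929 21.523 0.000
      vertex 8.929 21.523 9.916
    endloop
  endfacet
  facet normal 0.1705 0.9854 0.0000
    outer loop
      vertex 16.240 20.258 0.000
      vertex 8.929 21.523 9.916
      vertex 16.240 20.258 9.916
    endloop
  endfacet
  facet normal -0.5027 0.8645 0.0000
    outer loop
      vertex 8.929 21.523 0.000
      vertex 2.515 17.793 0.000
      vertex 2.515 17.793 9.916
    endloop
  endfacet
  facet normal -0.5027 0.8645 0.0000
    outer loop
      vertex 8.929 21.523 0.000
      vertex 2.515 17.793 9.916
      vertex 8.929 21.523 9.916
    endloop
  endfacet
  facet normal -0.9408 0.3389 0.0000
    outer loop
      vertex 2.515 17.793 0.000
      vertex 0.000 10.812 0.000
      vertex 0.000 10.812 9.916
    endloop
  endfacet
  facet normal -0.9408 0.3389 0.0000
    outer loop
      vertex 2.515 17.793 0.000
      vertex 0.000 10.812 9.916
      vertex 2.515 17.793 9.916
    endloop
  endfacet
  facet normal -0.9386 -0.3450 0.0000
    outer loop
      vertex 0.000 10.812 0.000
      vertex 2.560 3.848 0.000
      vertex 2.560 3.848 9.916
    endloop
  endfacet
  facet normal -0.9386 -0.3450 0.0000
    outer loop
      vertex 0.000 10.812 0.000
      vertex 2.560 3.848 9.916
      vertex 0.000 10.812 9.916
    endloop
  endfacet
  facet normal -0.4972 -0.8677 0.0000
    outer loop
      vertex 2.560 3.848 0.000
      vertex 8.998 0.159 0.000
      vertex 8.998 0.159 9.916
    endloop
  endfacet
  facet normal -0.4972 -0.8677 0.0000
    outer loop
      vertex 2.560 3.848 0.000
      vertex 8.998 0.159 9.916
      vertex 2.560 3.848 9.916
    endloop
  endfacet
  facet normal 0.1768 -0.9842 0.0000
    outer loop
      vertex 8.998 0.159 0.000
      vertex 16.301 1.471 0.000
      vertex 16.301 1.471 9.916
    endloop
  endfacet
  facet normal 0.1768 -0.9842 0.0000
    outer loop
      vertex 8.998 0.159 0.000
      vertex 16.301 1.471 9.916
      vertex 8.998 0.159 9.916
    endloop
  endfacet
  facet normal 0.7681 -0.6403 0.0000
    outer loop
      vertex 16.301 1.471 0.000
      vertex 21.052 7.170 0.000
      vertex 21.052 7.170 9.916
    endloop
  endfacet
  facet normal 0.7681 -0.6403 0.0000
    outer loop
      vertex 16.301 1.471 0.000
      vertex 21.052 7.170 9.916
      vertex 16.301 1.471 9.916
    endloop
  endfacet
  facet normal 1.0000 0.0032 0.0000
    outer loop
      vertex 21.052 7.170 0.000
      vertex 21.028 14.590 0.000
      vertex 21.028 14.590 9.916
    endloop
  endfacet
  facet normal 1.0000 0.0032 0.0000
    outer loop
      vertex 21.052 7.170 0.000
      vertex 21.028 14.590 9.916
      vertex 21.052 7.170 9.916
    endloop
  endfacet
endsolid part

The G0 Z moves step by Δz≈3.305 mm. Every layer's G1 loop is the same polygon, so the solid is a straight extrusion of it from z=0 to z≈9.92. Closing with flat bottom and top caps and triangulating gives 32 facets — a regular 9-sided prism (a cylinder approximated with 9 flat sides), circumscribed radius ≈ 10.8 mm, height ≈ 9.92 mm.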